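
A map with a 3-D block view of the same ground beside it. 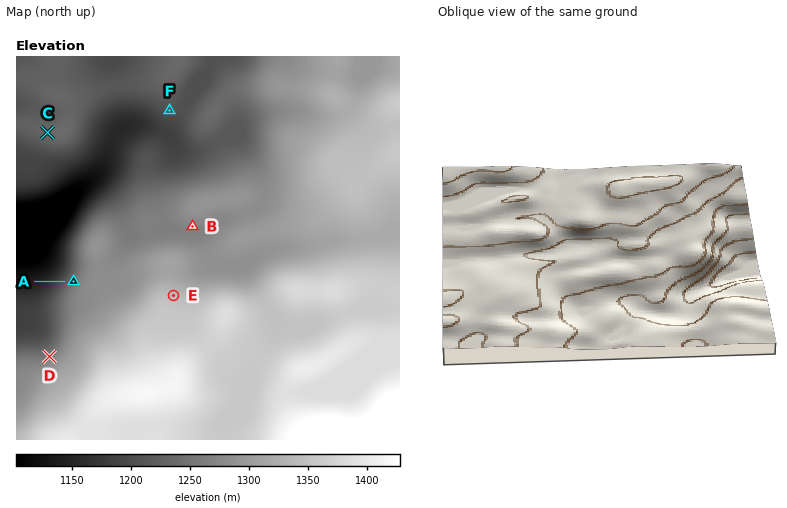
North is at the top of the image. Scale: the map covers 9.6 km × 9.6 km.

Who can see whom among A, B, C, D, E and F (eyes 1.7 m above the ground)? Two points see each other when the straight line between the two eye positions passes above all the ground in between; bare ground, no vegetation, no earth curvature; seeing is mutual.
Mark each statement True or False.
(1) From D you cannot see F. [True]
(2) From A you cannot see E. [True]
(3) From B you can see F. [False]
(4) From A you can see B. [False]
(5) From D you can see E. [False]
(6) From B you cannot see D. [True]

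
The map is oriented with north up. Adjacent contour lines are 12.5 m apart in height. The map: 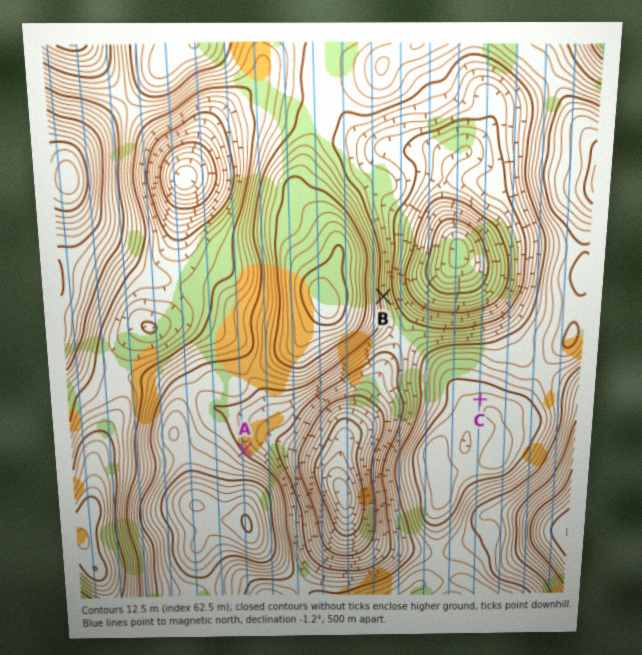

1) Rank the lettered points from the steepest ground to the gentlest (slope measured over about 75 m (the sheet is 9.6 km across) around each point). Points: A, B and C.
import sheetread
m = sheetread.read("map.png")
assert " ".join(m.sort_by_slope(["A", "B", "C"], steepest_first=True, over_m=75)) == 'B A C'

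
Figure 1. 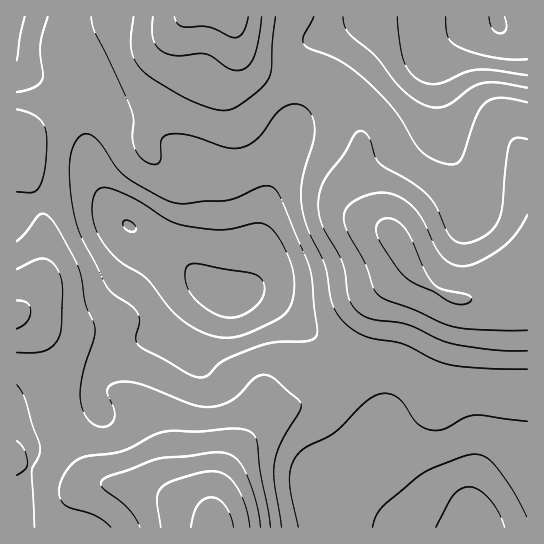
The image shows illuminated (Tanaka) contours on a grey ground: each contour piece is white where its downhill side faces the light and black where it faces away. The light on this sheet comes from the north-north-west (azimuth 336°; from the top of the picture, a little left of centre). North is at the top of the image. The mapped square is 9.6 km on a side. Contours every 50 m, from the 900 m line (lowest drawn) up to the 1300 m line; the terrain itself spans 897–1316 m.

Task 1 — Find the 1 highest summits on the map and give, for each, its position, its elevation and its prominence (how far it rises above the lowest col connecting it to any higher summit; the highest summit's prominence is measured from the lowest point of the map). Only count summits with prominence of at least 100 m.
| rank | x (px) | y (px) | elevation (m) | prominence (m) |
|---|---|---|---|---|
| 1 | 397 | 241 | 1262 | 140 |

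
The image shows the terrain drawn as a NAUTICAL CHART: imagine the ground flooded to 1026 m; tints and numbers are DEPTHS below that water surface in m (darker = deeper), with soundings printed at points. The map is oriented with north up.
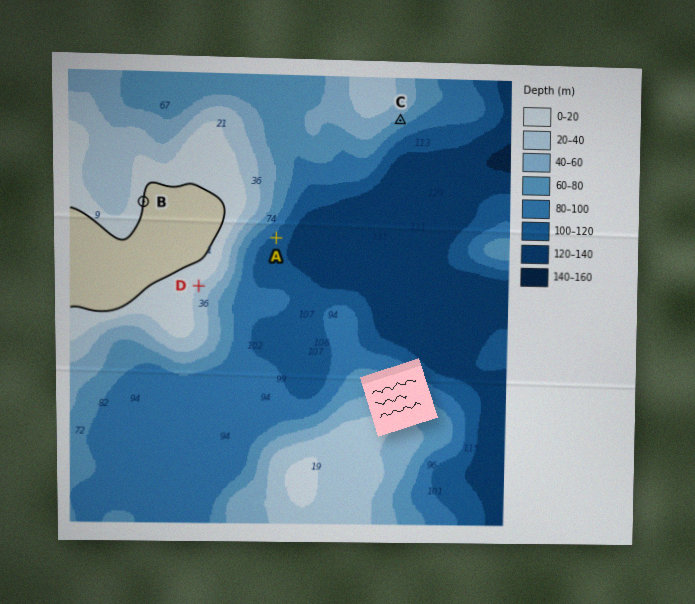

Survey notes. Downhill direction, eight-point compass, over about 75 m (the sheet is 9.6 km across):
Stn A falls SE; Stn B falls W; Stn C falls SE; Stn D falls SE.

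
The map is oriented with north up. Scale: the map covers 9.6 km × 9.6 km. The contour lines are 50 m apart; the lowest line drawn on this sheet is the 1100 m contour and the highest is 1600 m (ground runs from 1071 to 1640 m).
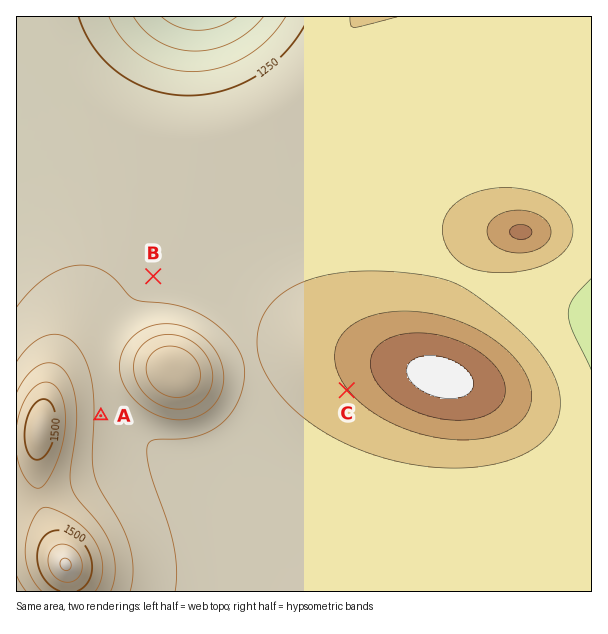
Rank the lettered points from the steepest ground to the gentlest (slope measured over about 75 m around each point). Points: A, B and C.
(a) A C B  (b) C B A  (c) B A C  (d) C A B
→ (d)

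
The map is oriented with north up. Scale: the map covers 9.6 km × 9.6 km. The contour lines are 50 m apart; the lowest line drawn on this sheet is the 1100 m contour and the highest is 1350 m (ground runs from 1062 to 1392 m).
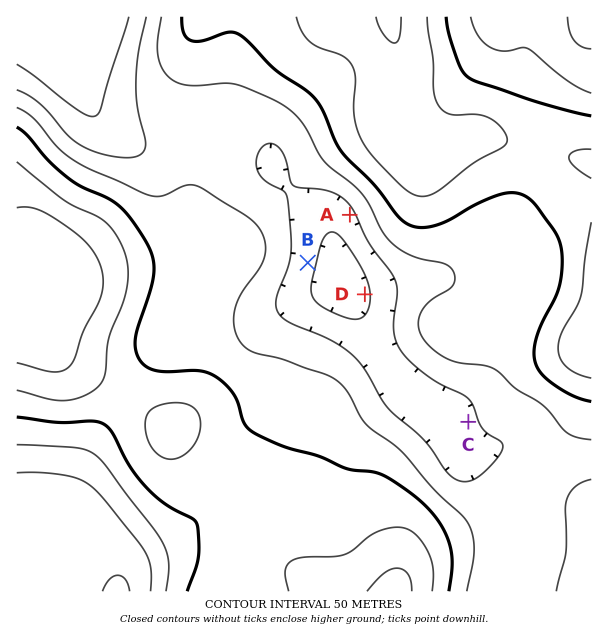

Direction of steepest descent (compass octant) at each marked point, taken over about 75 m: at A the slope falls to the SW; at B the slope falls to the E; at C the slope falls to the W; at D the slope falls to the W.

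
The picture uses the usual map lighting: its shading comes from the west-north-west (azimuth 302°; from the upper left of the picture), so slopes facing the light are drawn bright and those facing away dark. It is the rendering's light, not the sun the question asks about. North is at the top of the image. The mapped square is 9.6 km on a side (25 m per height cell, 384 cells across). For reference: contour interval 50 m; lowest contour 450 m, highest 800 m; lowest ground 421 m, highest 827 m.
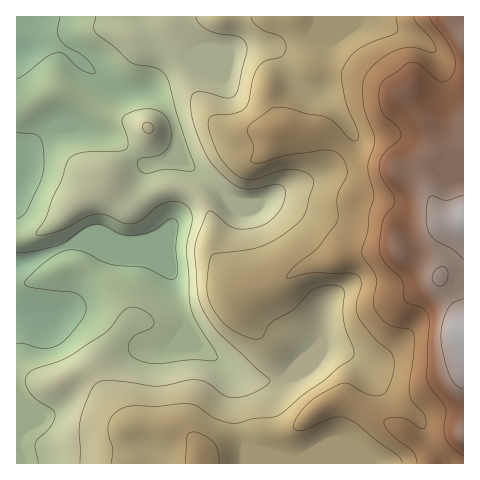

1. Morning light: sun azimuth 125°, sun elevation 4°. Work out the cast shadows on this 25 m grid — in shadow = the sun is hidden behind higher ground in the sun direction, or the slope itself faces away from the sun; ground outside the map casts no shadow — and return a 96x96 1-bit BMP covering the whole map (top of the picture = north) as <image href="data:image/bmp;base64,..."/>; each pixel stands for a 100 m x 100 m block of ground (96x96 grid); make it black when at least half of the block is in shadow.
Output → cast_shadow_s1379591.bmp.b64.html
<image width="96" height="96" href="data:image/bmp;base64,Qk2+BAAAAAAAAD4AAAAoAAAAYAAAAGAAAAABAAEAAAAAAIAEAAATCwAAEwsAAAIAAAAAAAAA////AAAAAAAAAMAAOAAAAAAAfwAAAeAAeAAAAAAAPwAAAcAAeAAAAAAAPAAAAcAAOAAAAAAAAAAAAcAAAAAAAAAAAAAAweAAAAAAAAAAAHgB4OAAAAAAAAAAAPwD8PAAAAAAQAAAAf4H+PgAAAAD8AAAA/4D/fwAAABn+AAAA/4D//4DwAH//AAAB/wB//4H4AH//gAAD/gAf/4P4AP//4AAj8AAP/gP4AD//8AB/gAAH8AP8AH///AB8AAADwAP+AP///gD/AAAAAAP+Af///wH/gAYAAAP/Af///wH/wA/AAAf/A////4P/8B/wAAf/A////4f/+D/8AAf/B////4f/+D//AAf+D////8//+D//gAHwD+B//9///D//wAAADwAf/////D//4AAAAAAD/////D//4AAAAAAAf////D//8AAAAAAAD////D//8AAAAAAAB4///D//+AAAAAAAB8D//B///AAAOAAAD8A//g///AAAeAAAD+Af/gD//AAA+AAAD+AH/gAf/AAB+AAAD/gH/gAD+AAD+AAAH/wD/AAAAAAH+AAAH/8B8AAAAAAP+AAAH/+AAAAAAAAf+AAAH//AAAAAAAA/+AAAD//AAAAAAAB/+AAAB//AAAAAAAD/+AAAA/+AADwAAAH/8AAAAf8AAD8AAEP/8AAAAH4AAD/AAff/8AAAAAAAAD/wAA//4AAAAAAAAAf8AB//4AOAOAcAAAB+AD//4AfgfA+AAAAAAD//4A/4fj/AAAAAAH//4B/8/n/AAAAAAH//4D///P/AADgAAD//8H///f/AAD4AAA//8P/////AAD+AAAf/8P/////AAD/AAAP/4f/////AAD/gAAH/4f/////BgD/gAAD/wf/////hgD/wAAB/gf/////gAD/wAAAOAP/////gAD/4AAAAAD/////AAD/4AAAAAAH///+AAD/8AAAAAAB///+AAD/8AAGAAAA///+AAD/8AAGAAAAf//+AAD/8AAAAAAAP//+AAD/+AAAAAAAB///AAD//AAAAEAAAD//AAD//8AAAfAAAA//gAA///gAA/AAAA//gAAf//wAB/AAAA//wAAP//4AD+AAAA//iAAH//8AH+AAAB//AAAD/w+AP8AAAB/+AAAAAAPAP8AAAB/8AAAAAAPgf8P8AB/4AAAAAAfw/8/+AD/4AAAAAAf4/9//AH/4AAAAAA/5///8AP/8AAAAAB/////4Af/8AAAAAB/////4A//8AAAAAD/////4A//+AAAAAH/////4Af/+AAAAAHx////4AH//AAA8AAA/5//4AH//gAA8AAA/7//8AP//wAB+AAAfD//8AP//4A7+AAAAB//8AP//8B7+AAAAAf/8AP//+D7+AAAAAf/8AP//+H7+AAAAAf/8Af//+H4wAAAAAP/4A////PwAAAAAAP/wA////fwAAAAAAH/AB/////wAAAAAAAAAB/////AAAAAAAAAAB///78AAAAAAAAAAA///gAAAAAAAAAAAAf//AAAAAAAAAAAAAH/8/8A="/>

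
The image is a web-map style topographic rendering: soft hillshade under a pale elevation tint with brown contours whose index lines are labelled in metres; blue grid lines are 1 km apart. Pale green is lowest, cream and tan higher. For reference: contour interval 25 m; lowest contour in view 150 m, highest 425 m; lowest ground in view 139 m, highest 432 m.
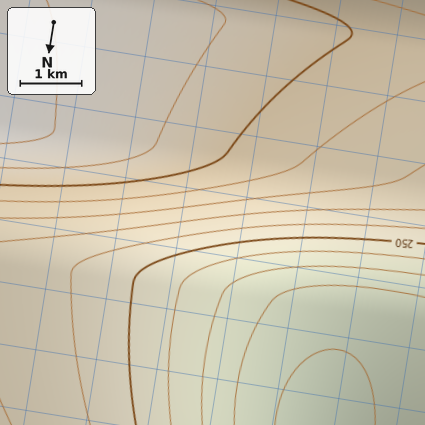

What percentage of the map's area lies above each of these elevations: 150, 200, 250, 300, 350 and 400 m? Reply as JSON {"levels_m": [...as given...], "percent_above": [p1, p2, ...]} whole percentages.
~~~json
{"levels_m": [150, 200, 250, 300, 350, 400], "percent_above": [97, 81, 69, 50, 37, 13]}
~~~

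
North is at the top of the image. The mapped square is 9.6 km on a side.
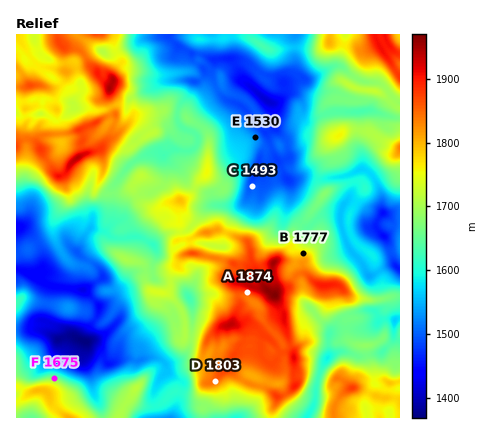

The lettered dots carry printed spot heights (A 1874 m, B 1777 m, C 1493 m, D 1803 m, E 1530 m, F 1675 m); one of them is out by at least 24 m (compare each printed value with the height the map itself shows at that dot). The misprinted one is D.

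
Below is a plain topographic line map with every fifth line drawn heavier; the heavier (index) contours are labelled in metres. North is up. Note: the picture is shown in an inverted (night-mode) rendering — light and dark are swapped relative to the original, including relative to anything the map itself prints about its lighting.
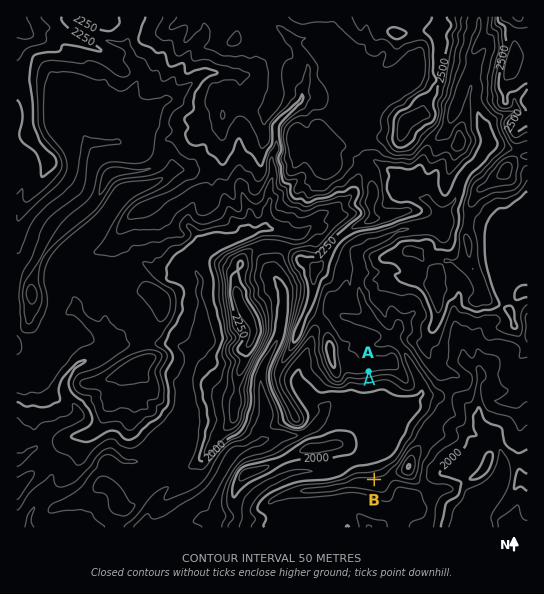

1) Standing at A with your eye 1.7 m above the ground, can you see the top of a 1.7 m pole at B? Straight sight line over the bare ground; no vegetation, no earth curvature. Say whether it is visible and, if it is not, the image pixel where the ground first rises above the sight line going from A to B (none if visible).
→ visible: true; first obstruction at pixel None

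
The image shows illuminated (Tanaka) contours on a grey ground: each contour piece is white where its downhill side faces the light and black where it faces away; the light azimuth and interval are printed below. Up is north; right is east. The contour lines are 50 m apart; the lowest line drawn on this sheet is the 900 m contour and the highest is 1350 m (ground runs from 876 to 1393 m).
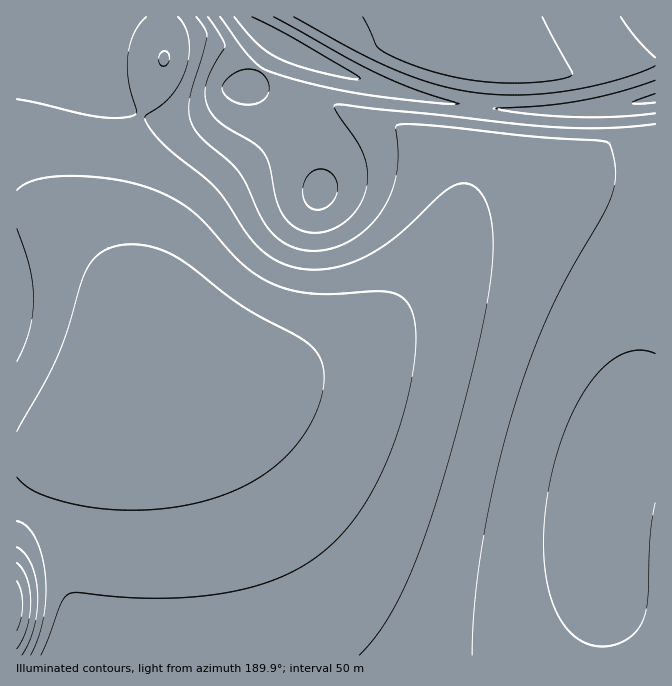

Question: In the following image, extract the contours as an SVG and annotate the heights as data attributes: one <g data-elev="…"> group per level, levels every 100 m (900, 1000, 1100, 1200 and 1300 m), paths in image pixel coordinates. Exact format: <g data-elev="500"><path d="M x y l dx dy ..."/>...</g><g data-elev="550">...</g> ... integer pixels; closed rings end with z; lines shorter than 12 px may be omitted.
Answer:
<g data-elev="900"><path d="M17 581l4 11 2 12-2 13-4 13"/></g><g data-elev="1000"><path d="M17 547l8 7 6 10 4 13 3 17-1 16-3 17-5 15-7 13"/></g><g data-elev="1100"><path d="M17 361l8-16 4-15 3-15 2-17-4-31-13-38"/><path d="M17 190l8-6 12-4 31-4 46 3 36 9 24 11 18 12 13 12 35 39 12 10 13 8 20 8 23 5 24 1 46-3 17 2 9 5 6 9 4 11 2 14-1 26-6 32-9 35-12 32-13 29-14 24-16 20-18 19-22 16-23 12-27 9-30 7-31 4-35 1-39-1-42-4-8 0-5 4-5 8-19 50"/><path d="M162 66l-3-4 0-5 3-5 3-1 4 3 0 6-2 5z"/></g><g data-elev="1200"><path d="M196 17l9 11 2 7-17 63-1 14 3 11 10 15 27 23 10 11 8 13 14 32 9 13 12 11 15 8 20 2 21-5 21-11 17-17 12-18 8-22 2-20-2-30 1-3 8-1 22 1 107 12 63 3 10 2 3 3 4 13 2 14-1 11-4 14-10 21-36 62-19 40-22 57-19 61-14 59-10 58-7 53-2 47"/><path d="M542 17l30 55 0 3-8 3-12 3-38 2-30-1-30-5-30-8-27-11-13-6-7-5-14-30"/></g><g data-elev="1300"><path d="M312 208l6 2 7-2 7-5 4-8 2-8-2-7-4-6-5-4-7-1-6 2-6 4-4 7-1 8 1 8 3 7z"/><path d="M239 103l8 2 8-1 7-3 4-4 3-5 0-7-3-7-4-5-8-3-10 0-10 4-9 8-3 6 2 5 6 7z"/><path d="M655 80l-38 13-38 8-37 5-48 2 31 5 50 4 42 0 38-4"/><path d="M220 17l29 39 9 9 10 6 39 12 48 10 70 9 34 1-41-12-38-16-106-58"/></g>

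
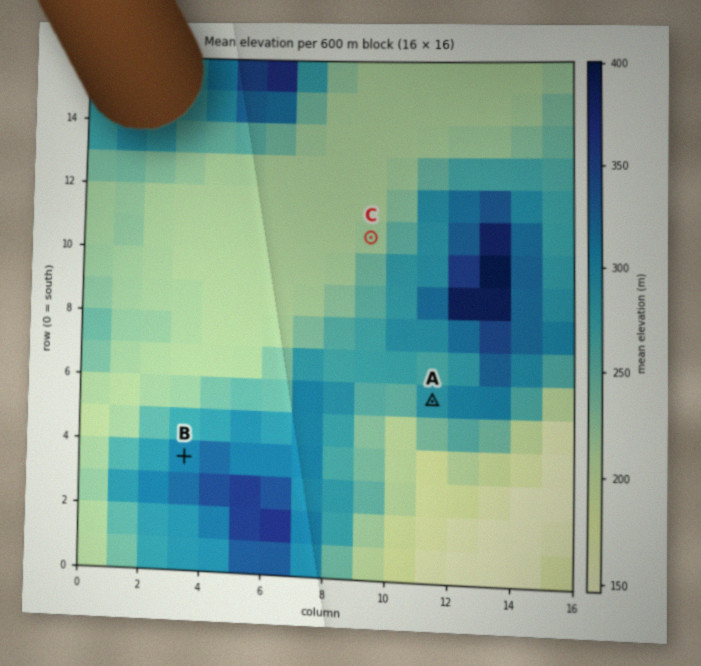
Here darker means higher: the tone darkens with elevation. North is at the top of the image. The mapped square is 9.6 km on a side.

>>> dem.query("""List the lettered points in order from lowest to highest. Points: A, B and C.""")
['C', 'A', 'B']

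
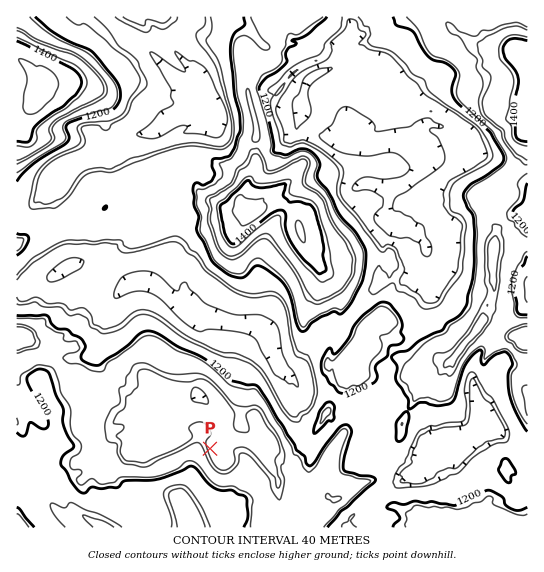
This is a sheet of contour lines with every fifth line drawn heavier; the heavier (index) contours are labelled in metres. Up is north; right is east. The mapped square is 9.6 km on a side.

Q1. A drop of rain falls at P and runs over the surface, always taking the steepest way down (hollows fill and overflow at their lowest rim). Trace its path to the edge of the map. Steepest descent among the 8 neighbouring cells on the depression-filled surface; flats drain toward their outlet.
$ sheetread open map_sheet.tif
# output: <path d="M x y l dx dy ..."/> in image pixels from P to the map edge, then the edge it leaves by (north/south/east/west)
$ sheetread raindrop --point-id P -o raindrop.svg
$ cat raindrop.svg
<path d="M210 449l-4 4-5 0-8 8 0 13-8 8 0 3-2 1 0 7-1 1 0 23 4 8 3 2"/>
exit: south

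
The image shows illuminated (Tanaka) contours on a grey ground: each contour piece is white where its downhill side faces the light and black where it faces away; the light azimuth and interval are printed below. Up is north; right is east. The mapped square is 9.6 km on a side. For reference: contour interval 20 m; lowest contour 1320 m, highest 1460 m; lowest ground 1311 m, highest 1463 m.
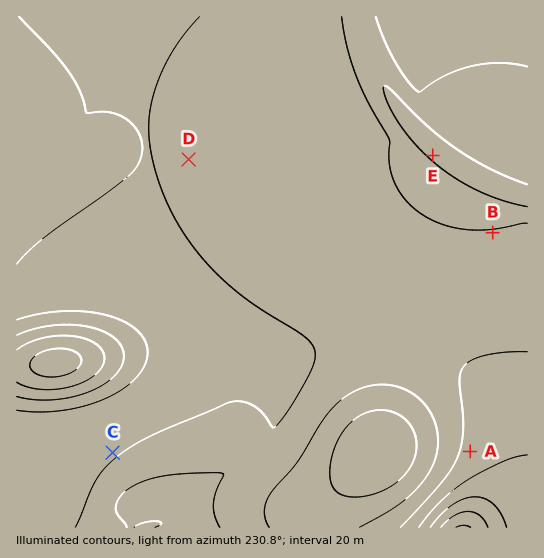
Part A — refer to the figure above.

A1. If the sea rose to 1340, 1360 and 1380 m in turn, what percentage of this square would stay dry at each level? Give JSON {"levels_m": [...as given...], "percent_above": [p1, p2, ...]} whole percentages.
{"levels_m": [1340, 1360, 1380], "percent_above": [95, 82, 30]}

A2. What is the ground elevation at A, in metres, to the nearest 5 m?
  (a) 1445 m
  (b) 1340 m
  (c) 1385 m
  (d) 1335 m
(c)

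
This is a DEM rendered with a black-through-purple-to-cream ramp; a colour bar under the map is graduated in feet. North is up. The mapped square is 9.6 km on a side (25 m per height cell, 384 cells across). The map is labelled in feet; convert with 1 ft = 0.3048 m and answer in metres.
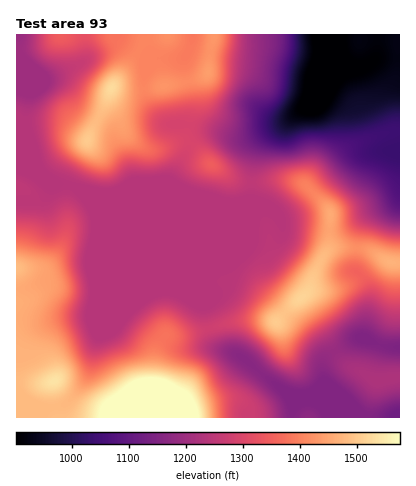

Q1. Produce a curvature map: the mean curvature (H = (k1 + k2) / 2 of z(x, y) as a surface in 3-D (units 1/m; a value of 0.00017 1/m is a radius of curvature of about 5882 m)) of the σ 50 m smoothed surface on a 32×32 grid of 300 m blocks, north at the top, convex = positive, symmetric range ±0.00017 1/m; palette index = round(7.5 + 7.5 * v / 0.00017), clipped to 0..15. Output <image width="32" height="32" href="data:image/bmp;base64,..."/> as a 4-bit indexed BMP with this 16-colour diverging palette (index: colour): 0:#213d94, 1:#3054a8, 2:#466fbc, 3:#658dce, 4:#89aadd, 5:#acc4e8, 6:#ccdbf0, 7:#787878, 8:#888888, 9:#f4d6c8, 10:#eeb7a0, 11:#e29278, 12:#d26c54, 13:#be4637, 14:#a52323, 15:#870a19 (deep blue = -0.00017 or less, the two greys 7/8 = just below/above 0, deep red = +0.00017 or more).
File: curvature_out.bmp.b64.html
<image width="32" height="32" href="data:image/bmp;base64,Qk12AgAAAAAAAHYAAAAoAAAAIAAAACAAAAABAAQAAAAAAAACAAATCwAAEwsAABAAAAAAAAAAlD0hAKhUMAC8b0YAzo1lAN2qiQDoxKwA8NvMAHh4eACIiIgAyNb0AKC37gB4kuIAVGzSADdGvgAjI6UAGQqHAHd3Z5uWinndc0e5R6d3ZkN1VVe8l6uJy4aLuEdndlqWasxzaavfydtWqlI1V1WLuni/1Cacu7ntVWQha4RquptmasU3d2ZUeGUzF/tFm6qaeIqjFWRnUzEQECz4E3d2Q4iLpBM2qZuWZDR92DRkNFR3eXNXRZvcmcyZ/+t1UzSaeHhRd3RayFV5mf+ZmYZEiYmZg2d3RXVWVVV5zsu3M4l4nOVHd3Znd3ZWZr3N3ZR5dozDV3h3d3d4Z2R82laFedq9cHd3d3d3d3diOfwwFe66vIF3d3d4iHd2hTO/uH39dknFZ3d3d3h4d3dBbcu/uIhXyFd3eHiHiIeIU3ymWGR3aMhXd4eHh4iHh1NM9hRCRVemd3d3iHd3d3YzX/xnYnh3dnd3d3d2VWZkWd7HeoOXZlMkNWd1VWmomd/5VVd2Z2UkjWE0Npztl5vv+mVnd3dlW/5zrIZ9+2eJd7pURWZ1WN/oit3IaoM1VSWpZ3ZndWq/1I2UZ4hEdlMoqImqmHZqadZ7YkZ3aJdUFFWGaKuHjHTKiWM0WJiFZyEjd1V6Y2uTrqdpl2iVIoyENHqXZnckVL/3W+yr6Ve+pkRpmId3NWRf+EeIjPpom4Q1Z2aJc2dSBZhndlnnR4mWVWd1aVjKhRZ4h3dY2EaKuWVZp2lH3smcd5i6Vv1mishEWah5"/>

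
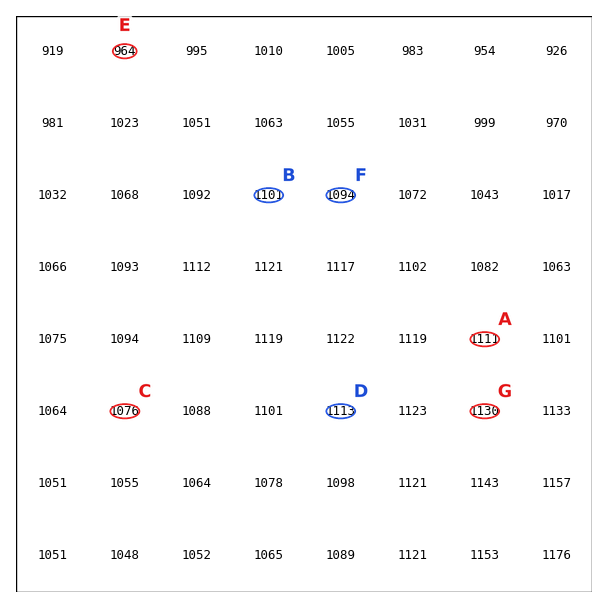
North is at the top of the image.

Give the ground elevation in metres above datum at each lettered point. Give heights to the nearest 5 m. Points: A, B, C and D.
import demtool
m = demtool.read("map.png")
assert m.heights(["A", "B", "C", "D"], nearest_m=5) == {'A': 1110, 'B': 1100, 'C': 1075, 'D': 1115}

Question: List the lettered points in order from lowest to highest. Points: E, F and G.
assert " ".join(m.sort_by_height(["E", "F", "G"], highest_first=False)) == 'E F G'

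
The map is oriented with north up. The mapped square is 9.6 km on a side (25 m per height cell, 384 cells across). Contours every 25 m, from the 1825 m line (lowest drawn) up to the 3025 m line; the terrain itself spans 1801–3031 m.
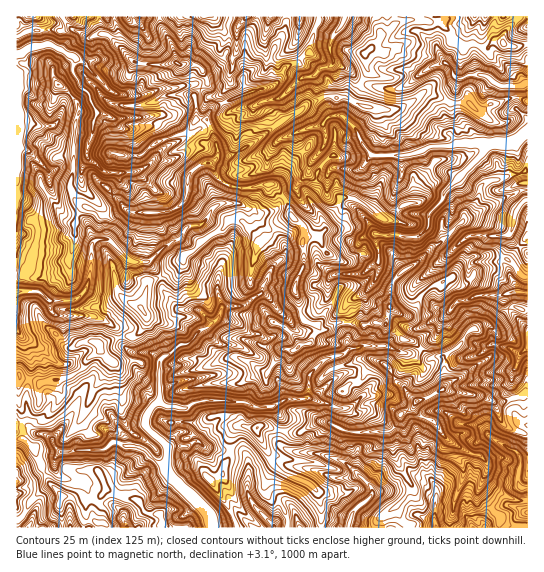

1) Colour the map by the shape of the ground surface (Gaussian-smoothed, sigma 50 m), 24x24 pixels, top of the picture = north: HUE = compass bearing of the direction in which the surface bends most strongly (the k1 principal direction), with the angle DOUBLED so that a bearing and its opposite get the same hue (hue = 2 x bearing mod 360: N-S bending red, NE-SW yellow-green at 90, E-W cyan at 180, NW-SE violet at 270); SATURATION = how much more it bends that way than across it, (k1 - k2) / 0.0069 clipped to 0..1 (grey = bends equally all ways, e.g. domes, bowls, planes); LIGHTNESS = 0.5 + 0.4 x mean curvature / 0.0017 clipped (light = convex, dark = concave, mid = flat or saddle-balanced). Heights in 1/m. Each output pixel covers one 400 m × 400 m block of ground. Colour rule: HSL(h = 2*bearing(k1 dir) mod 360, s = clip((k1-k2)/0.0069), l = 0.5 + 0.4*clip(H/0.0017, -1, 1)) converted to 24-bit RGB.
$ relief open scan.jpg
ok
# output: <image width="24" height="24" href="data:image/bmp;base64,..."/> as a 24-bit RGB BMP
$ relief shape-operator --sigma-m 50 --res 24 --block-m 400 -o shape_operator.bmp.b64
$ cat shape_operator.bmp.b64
<image width="24" height="24" href="data:image/bmp;base64,Qk32BgAAAAAAADYAAAAoAAAAGAAAABgAAAABABgAAAAAAMAGAAATCwAAEwsAAAAAAAAAAAAAqBvTwEqKOeVtpcjb2nC7IySY2PPuVrz/zymnQhpBuu+ggQhNcelMLyBV392aCCUrx67ez6nVi7lZHBFW7+aXVyVnjNOtO7ilzX+mPciylKjbhFZxiFO+vOLYLpRfhjZFJwwZquSoJ1mi0HqjeDxhcJ6Jt83jy7TlBC8qn4Mz28SmGhxW7LeVY0LWQJ5pHW/DbkY9WOWcx3SzmaXHlLXKN8qJqkSQVBtNyOvl1py1QS1uqYVke8bAWspqyyg0m1ETZRs2ZbBplsJPYC9crL9VrCt5ktSPNxKCaMGZGLbRQ1IIO0IJbY8NUhoO2lQKFFx1f9Qerl45fzpvjsKCkkc/pI4jPyIOd14eqWAnerY9ro4okTiKp+u0p/j50UDMXwIz4MxpehM0soPsuufoPRKSiPWycQhffdn7h0PbgLiqgHrN0eLwUU3KzIDbvLLr0t75ubnz8WXsJLI8leKnFPNDVigCVwkoq+ThybJzxZ1/QoeEw6STnyy6rMmFBZ97VkIHGYkHmNUXaF0GMysFUHADa9jAqnAMKyMIjHUugpTh/8jmM7QIeRcRr1VAcvS7i0x8Zs6JyYTHrHdhm2pNl5Nit6FZCBdQ/9yI3WLzm2jipZHd0fHWSxhzAF4gUvHB8tnyF0w5bYEdhu2o5qjx1s/8bvv5ODDculrldbHKpGdNtyVbtE6yw97KtKrpCSBb48/8V7jnsVY2V7W14Iis6TU/F00xA9s0lSfgtW7gwvXdmDiEPZI4jt8x+HPap9okALK1cDNLfTpTt8XklrHbw2DLmEgYYzUiBi8EG5101FGUqTDiFBLF6Y/x9tXzL71UBzsBP1IISzIFW/GUJKKU+cbbJFQA2JcAAGxnoEqaqezIXU4demYyXSMmsF5ZrrjYvr/pBLy4EGIilSpM43RbAML03do4w6XlRC3e1NP45f6UTbEXD5NtLkdv9dbur7TvcB1Hp+e7RwAPHaYAoVXZuZi/pNLQqZlyc0YxnyIYClbAYLIHOv0AYhVInO+W1EGdG1AmHFKA+fbSvTywuidCBC8IOEsHKx0I2ZTs3p4XYWPI7uzdCB4r0uWzPjSvz2TDu3V1c7d2HCFe4a2/CnJ/krHV569uDms1+LAcAD9W8a+oFkwgZ2zk69jzoqHkZ5zBolcRxMCbWVqF49W1DBAt4fbSLBcHEFcO79zpuF1nJDhNWJNr4HxzCCse9tatzy3Z0eXzAGfJIt1/8tP4EbN1b9Mf2mznh13NTcnNsJFfZFJ759ywDjBWNw4Iwqx0jbFHBC8S9tXpwW7QJmto17OzOSR5xt+LjdNxipMsIDIBfJAAIzEC/VBpCr1WMDoGVGET2S9uoZLTelOS1MCKfU/QhTu01tn11NT3yl6+Bi0KulrLhZjScUFItpTSUrTU2bWRzHqklgHG0uT56/9hADg4/4/m3dnyfbK6HJCMcylzQti0ptGVcyRhpPfPlignaDEh7GtyeLTLKBsL3nIaasZ7b+J+aBDgXCOH05fppK/oFzda9tXzFprmHXI90ndgwTIzGk3LQI2opgAV4uiPQ6r/Mw4AM10BeDvCkp7R9F+kcfSiH52bNNfX6KWvElFetM8BT1IKI09y5pDOVZrZz2+FETowRrRu4Zva5Dq5KBKCq47j7ve5CQAz1d723dL5AKV2MZscYsdG98zSmxjVFWU6ush+3zGWTh3/1+b0MgExUUoNGCoJpqwS3V/fLWiKgr9Aqzk3NYKXWGoW9d7IBhwtwcppnjtO2GjUizzfnLxHsuJ2QVuY88fqK2YLM2wLSwD0rRNTlSx4wdWhh5O7R6etfnk5YTctl79LKno+bTOV7ca9QPQwHgRD/70UPbX/b7spJz0hjfB33zGWNFQTG1YU2Kvn8tjzDGoMYw4swuvmrazTt5G6eFuWdGnEp9ffjYzklxqUJjld36uMcvHXfQD/UwIAJDMEzG8XMaci46Q8Fp1s9ZnxwJj0Algjec1nrXnttKnjc1o6YGMwO6yp4b7hJWWV2N2dhUAcEb2PPEOO2vfULQhHegkAqFTM9cT0gJbu29f0xvLxf0WrO8jaLZBB5IW9qI0KAkkfWRwZzs6Gt6RSgZk2RZoYdwkWKyMIt9hoQDmgG1AQOTMFKwgJ2FVZZd+ymdunJg0gduk9yJ5YuEdxWNQhKi1skMQ654qVCAxZydfp0q3DeI+zqJ/AbCWFpdfBeHzL2KDZmqfc0Ljyrlbnndz6qeiWhfOALw85we9UW3MiroU4rztkDaApICWs7NfOIhp84I+GCygluZtbwIqenEO9g4TIhb+GNGp/rcBktXwj"/>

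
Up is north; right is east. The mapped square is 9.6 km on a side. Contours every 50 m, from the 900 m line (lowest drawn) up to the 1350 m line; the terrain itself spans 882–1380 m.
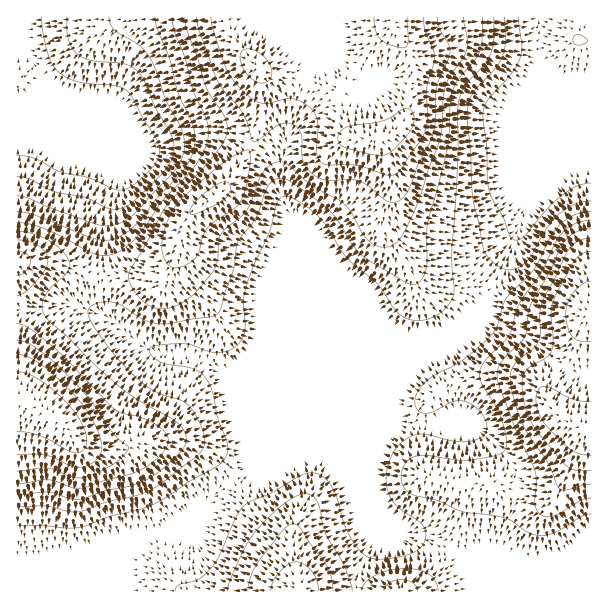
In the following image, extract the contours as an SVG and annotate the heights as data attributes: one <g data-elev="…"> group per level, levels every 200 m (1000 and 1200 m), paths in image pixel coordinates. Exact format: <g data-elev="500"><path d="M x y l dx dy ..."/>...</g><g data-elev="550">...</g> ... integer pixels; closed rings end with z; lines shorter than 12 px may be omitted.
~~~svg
<g data-elev="1000"><path d="M591 201l-16 3-17 11-12 15-16 28-12 10-9 2-8-2-9-7-7-9-12-55-6-86 2-9 4-9 22-24 8-13 2-14 0-25"/><path d="M109 17l1 6 3 6 27 17 7 8 6 9 13 38 17 33 1 15-4 13-8 12-37 39-10 8-12 4-9 1-9-2-42-15-26-11-10-2"/></g><g data-elev="1200"><path d="M319 591l-2-10-5-9-7-7-9-3-8 2-9 9-6 9-2 9"/><path d="M17 484l31-4 26 8 12-1 19-7 26-6 13-6 17-13 6-8 1-6-3-9-11-9-13-6-19-4-8-4-61-63-23-17-13-5"/><path d="M17 296l9-4 10-11 9-12 3-9-3-8-6-6-10-4-12-2"/><path d="M172 267l10 0 12-7 4-7 5-17 4-8 8-7 18-11 7-8 5-10 3-15 2-18-1-9-3 0-7 3-20 13-34 29-11 14-9 18-3 18 3 15 3 5z"/><path d="M591 238l-14 4-10 10-26 53-1 10 0 18-1 8-6 7-18 15-4 8-1 7 3 18 9 26 7 13 19 29 10 23 3 3 5 0 25-6"/><path d="M197 17l2 13 17 48 6 11 21 24 4 10 6 18 5-1 21-15 8-2 6 1 4 3 4 5 2 27 3 8 6 7 14 6 24-1 10 3 9 5 17 13 7 3 8-3 7-9 10-26 12-22 4-12 3-44 11-28 2-8-2-7-9-17-2-10"/></g>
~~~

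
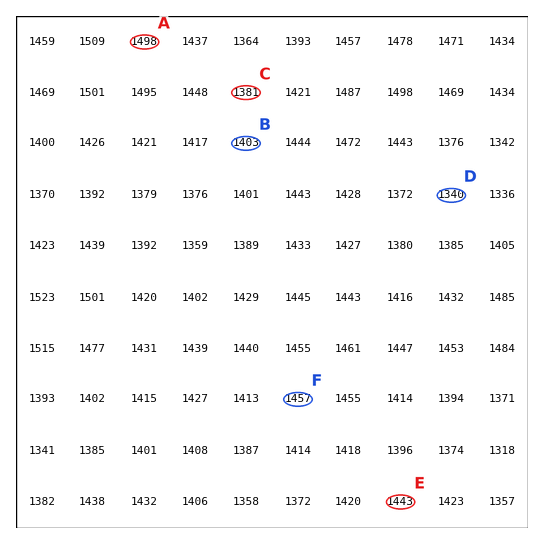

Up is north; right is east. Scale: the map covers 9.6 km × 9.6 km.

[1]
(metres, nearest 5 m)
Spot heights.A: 1500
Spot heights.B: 1405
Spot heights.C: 1380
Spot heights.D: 1340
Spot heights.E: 1445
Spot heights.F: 1455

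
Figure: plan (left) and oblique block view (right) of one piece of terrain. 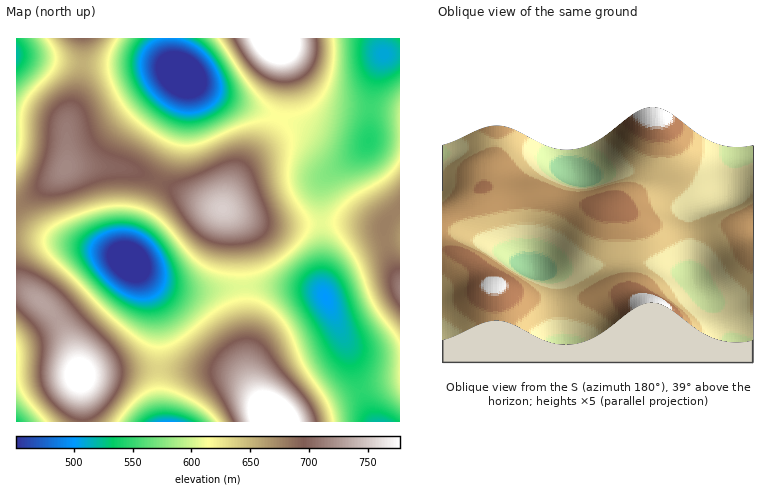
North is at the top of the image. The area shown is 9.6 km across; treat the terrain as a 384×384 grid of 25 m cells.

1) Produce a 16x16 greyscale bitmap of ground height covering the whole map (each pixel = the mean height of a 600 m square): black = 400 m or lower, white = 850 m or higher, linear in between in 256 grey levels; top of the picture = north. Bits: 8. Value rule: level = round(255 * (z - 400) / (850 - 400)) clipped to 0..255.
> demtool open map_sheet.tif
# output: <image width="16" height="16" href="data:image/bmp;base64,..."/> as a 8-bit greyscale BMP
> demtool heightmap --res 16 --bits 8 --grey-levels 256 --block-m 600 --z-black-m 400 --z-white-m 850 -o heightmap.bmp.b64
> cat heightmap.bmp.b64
<image width="16" height="16" href="data:image/bmp;base64,Qk02BQAAAAAAADYEAAAoAAAAEAAAABAAAAABAAgAAAAAAAABAAATCwAAEwsAAAABAAAAAAAAAAAAAAEBAQACAgIAAwMDAAQEBAAFBQUABgYGAAcHBwAICAgACQkJAAoKCgALCwsADAwMAA0NDQAODg4ADw8PABAQEAAREREAEhISABMTEwAUFBQAFRUVABYWFgAXFxcAGBgYABkZGQAaGhoAGxsbABwcHAAdHR0AHh4eAB8fHwAgICAAISEhACIiIgAjIyMAJCQkACUlJQAmJiYAJycnACgoKAApKSkAKioqACsrKwAsLCwALS0tAC4uLgAvLy8AMDAwADExMQAyMjIAMzMzADQ0NAA1NTUANjY2ADc3NwA4ODgAOTk5ADo6OgA7OzsAPDw8AD09PQA+Pj4APz8/AEBAQABBQUEAQkJCAENDQwBEREQARUVFAEZGRgBHR0cASEhIAElJSQBKSkoAS0tLAExMTABNTU0ATk5OAE9PTwBQUFAAUVFRAFJSUgBTU1MAVFRUAFVVVQBWVlYAV1dXAFhYWABZWVkAWlpaAFtbWwBcXFwAXV1dAF5eXgBfX18AYGBgAGFhYQBiYmIAY2NjAGRkZABlZWUAZmZmAGdnZwBoaGgAaWlpAGpqagBra2sAbGxsAG1tbQBubm4Ab29vAHBwcABxcXEAcnJyAHNzcwB0dHQAdXV1AHZ2dgB3d3cAeHh4AHl5eQB6enoAe3t7AHx8fAB9fX0Afn5+AH9/fwCAgIAAgYGBAIKCggCDg4MAhISEAIWFhQCGhoYAh4eHAIiIiACJiYkAioqKAIuLiwCMjIwAjY2NAI6OjgCPj48AkJCQAJGRkQCSkpIAk5OTAJSUlACVlZUAlpaWAJeXlwCYmJgAmZmZAJqamgCbm5sAnJycAJ2dnQCenp4An5+fAKCgoAChoaEAoqKiAKOjowCkpKQApaWlAKampgCnp6cAqKioAKmpqQCqqqoAq6urAKysrACtra0Arq6uAK+vrwCwsLAAsbGxALKysgCzs7MAtLS0ALW1tQC2trYAt7e3ALi4uAC5ubkAurq6ALu7uwC8vLwAvb29AL6+vgC/v78AwMDAAMHBwQDCwsIAw8PDAMTExADFxcUAxsbGAMfHxwDIyMgAycnJAMrKygDLy8sAzMzMAM3NzQDOzs4Az8/PANDQ0ADR0dEA0tLSANPT0wDU1NQA1dXVANbW1gDX19cA2NjYANnZ2QDa2toA29vbANzc3ADd3d0A3t7eAN/f3wDg4OAA4eHhAOLi4gDj4+MA5OTkAOXl5QDm5uYA5+fnAOjo6ADp6ekA6urqAOvr6wDs7OwA7e3tAO7u7gDv7+8A8PDwAPHx8QDy8vIA8/PzAPT09AD19fUA9vb2APf39wD4+PgA+fn5APr6+gD7+/sA/Pz8AP39/QD+/v4A////AG2Ytqp/W1VplMvr151nT1KIudfInX9/kqzGzK19W1RjjbzWx6GHh5isuK+MY01PZZO2wayJcnSGmqWbelRDTmyruauHYlFaboCKgmVFQF2JtayKWjMuR2Nxdm9WP0ZyoKCHYDITHklygoR8ZVFbgqGNclMyIDVolqmom4FtdY+blYd0YVlrkrTDvaaIdn2RnKCnoJaSmae3wbmce2tvfpCWr7KrqKSeoa2rk3dnYWJ0iauwp56QfnyMlYp5bmBTYYaorZ6JblNOYHV7eXNlVmB6mqOTcUgnIj1lgoh9aFdcXX6Shl4vEBVAgLG2lmtOSVN4k4phNiMzaLHk36htSEE="/>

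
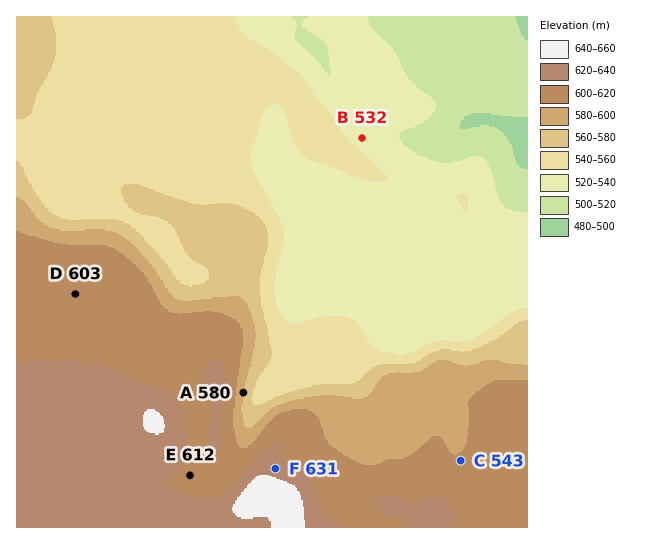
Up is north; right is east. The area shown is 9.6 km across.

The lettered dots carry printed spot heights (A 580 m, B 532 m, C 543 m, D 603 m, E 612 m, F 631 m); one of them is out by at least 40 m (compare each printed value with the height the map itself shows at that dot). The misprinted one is C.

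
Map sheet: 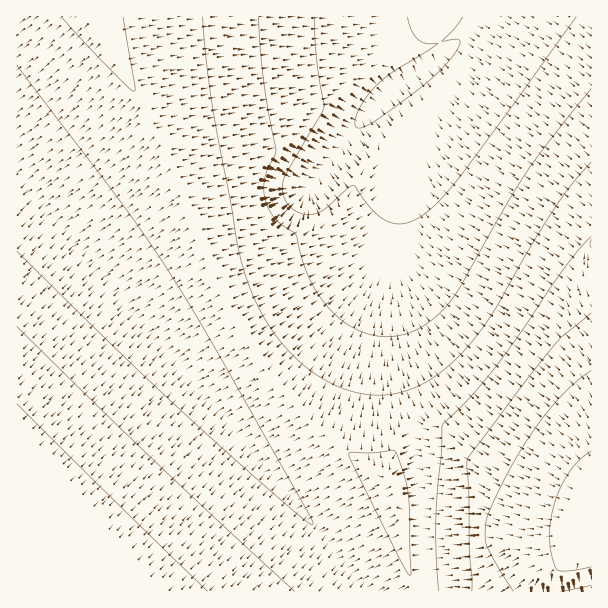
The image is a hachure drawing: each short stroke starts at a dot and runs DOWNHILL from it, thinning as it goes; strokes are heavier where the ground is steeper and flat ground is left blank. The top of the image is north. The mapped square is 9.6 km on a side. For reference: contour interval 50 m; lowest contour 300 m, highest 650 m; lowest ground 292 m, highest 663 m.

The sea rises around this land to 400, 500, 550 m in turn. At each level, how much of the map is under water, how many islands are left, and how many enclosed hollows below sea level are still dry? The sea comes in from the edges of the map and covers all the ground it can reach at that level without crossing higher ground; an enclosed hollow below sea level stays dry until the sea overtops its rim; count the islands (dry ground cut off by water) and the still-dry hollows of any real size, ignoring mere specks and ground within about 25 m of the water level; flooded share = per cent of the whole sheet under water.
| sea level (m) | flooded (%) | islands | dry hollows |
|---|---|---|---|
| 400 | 23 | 0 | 0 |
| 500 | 75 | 0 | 0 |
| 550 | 87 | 0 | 0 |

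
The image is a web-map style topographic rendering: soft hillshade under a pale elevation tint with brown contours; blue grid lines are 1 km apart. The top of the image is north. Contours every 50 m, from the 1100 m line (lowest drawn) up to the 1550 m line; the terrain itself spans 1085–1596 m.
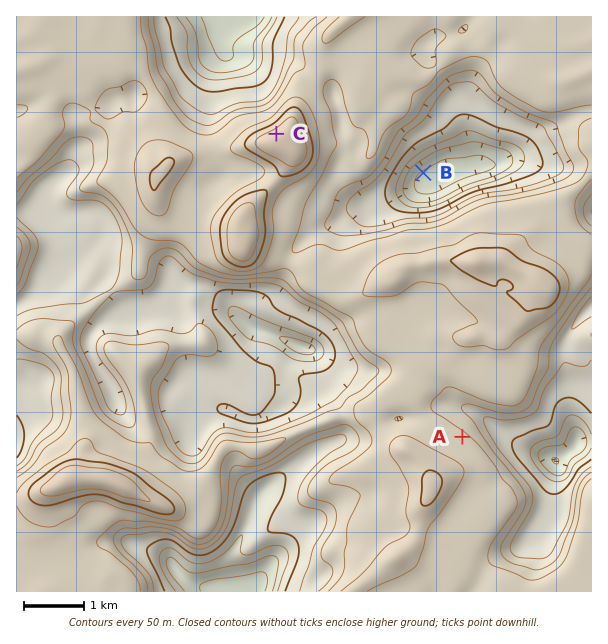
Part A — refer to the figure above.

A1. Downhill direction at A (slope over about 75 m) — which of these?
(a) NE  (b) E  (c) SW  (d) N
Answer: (a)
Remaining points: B SE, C NW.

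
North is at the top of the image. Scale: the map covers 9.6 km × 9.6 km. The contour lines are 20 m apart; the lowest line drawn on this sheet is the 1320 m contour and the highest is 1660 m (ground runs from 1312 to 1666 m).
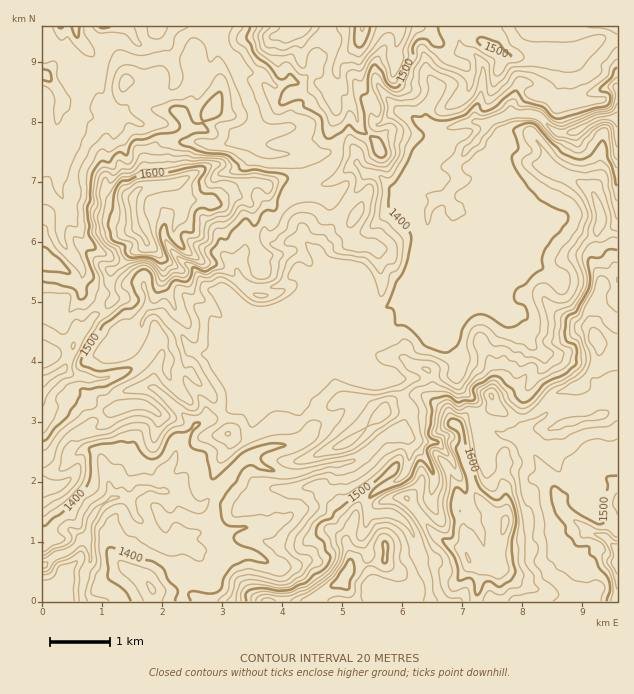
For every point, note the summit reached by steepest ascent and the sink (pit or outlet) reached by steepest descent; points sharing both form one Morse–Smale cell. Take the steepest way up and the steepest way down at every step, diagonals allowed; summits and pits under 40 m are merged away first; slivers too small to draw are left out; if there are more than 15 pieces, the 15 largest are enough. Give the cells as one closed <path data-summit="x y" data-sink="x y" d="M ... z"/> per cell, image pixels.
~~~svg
<path data-summit="133 199" data-sink="617 118" d="M350 149l-10 1-4 10-10 10-9 4-30 4-18 7-10-3-14 2-28 18-30-2-12-16-30 2-6 4-7 9 3 27 12 17-5 5-11 4-13 16-7 3-1 12 4 12-2 6-22 20-17 23-12-3-12-7-7-1 0 46 2 1 18-10 12 6 14 2 18 0 18-6 13-7 9-8 8-19 6 3 6 8 4 9-4 11 24 3 23 25 11 20 6 19 20 1 24-12 19 0 8-3 3-4-1-3-15-24-10-10 14-42 6 2 19-19 14-4 18 4 22-11-2 8 16 13 4 0 23-25 16-27 24-21 1-22-5-12 5-8 1-9-6-9-2-2-12 1-6-2-18 0-16-6-15-14-14-3-8-10 0-9z"/><path data-summit="133 199" data-sink="43 75" d="M214 26l-172 1 1 305 18 9 12 3 17-23 22-20 2-6-4-12 1-12 7-3 13-16 11-4 5-5-12-17-3-27 7-9 6-4 30-2 12 16 30 2 28-18 14-2 10 3 18-7 30-4 9-4 10-10 2-10-19 5-51-1-6-4-12-11 4-12 0-15-16-33-1-10z"/><path data-summit="505 523" data-sink="617 118" d="M451 260l-23 20-16 27-23 25-4 0-12-9-4-4 1-7-21 10-18-4-17 5-16 18-6-2-14 42 10 10 17 28 5-5 18-6 18-10 15 3 20 14-7 6 0 6 12 15 10 24-5 7-16 11 3 6-9 8-1 13 2 3 22 0 16 11 6 10 6 26 9 22 2 19 44 0 7-34 15 1 3-4 1-28 5-17-19-12-11-13-6-23-6-12-2-25-4-11 9-10 21-4 6-6 9 9 9 5 14 0-2-19 8-20 11-12 1-7-2-6-11-9-6-12 0-12-5-5-9 2-8-1-9-13-34-18-6-6z"/><path data-summit="133 199" data-sink="43 565" d="M154 338l-8 19-9 8-13 7-18 6-18 0-14-2-12-6-20 11 1 221 39-1 2-28 6-11 0-10-4-11 2-16 10-17 12-10 17 0 5 7 3 11 9 9 2 4 12 13 9 3 10-7 0-9-6-16-4-22 14 1 13 14 5 2 15-15 30-33 22-12 35-6 7-6 2-6 0-4-6-7-11 6-19 0-24 12-20-1-6-19-11-20-23-25-23-2 3-12-4-9-6-8z"/><path data-summit="362 27" data-sink="617 118" d="M547 26l-218 0-2 11-11 18-1 11-5 7 9 10 11 5 2 9 4 8-4 28 6 11 0 4 2 2 13 0 4 4 1 12 7 7 14 3 10 10 14 8 25 2 6 2 12-1 13-16-6-16 24-24 13-19 22-10 0-7 8-21 16 0 6-5 4-13z"/><path data-summit="595 337" data-sink="617 118" d="M457 209l-3 1-6 15 5 12-1 30 2 13 10 8 30 16 9 13 8 1 9-2 5 5 0 12 6 12 11 9 2 6-1 7-17 23-2 9 1 16 4 1 6-3 18-18 25-9 3 0 5 5 10 20 3 3 5 0 14-20 0-169-19 14-19-6-18-13-9 0-12 4-14 2-16 7-6 0-17-18-7-3-15 2z"/><path data-summit="505 523" data-sink="617 562" d="M494 404l-6 6-21 4-9 10 4 11 0 19 9 23 3 15 13 16 19 12-5 17-1 28-3 4-15-1-6 33 141 1 1-116-16-12-15 2-4 2-7 9-16 13-16-29-20-32 0-7 4-8-2-6-14 0-9-5z"/><path data-summit="505 523" data-sink="617 118" d="M517 113l-6 0-21 9-13 19-24 24 6 16-12 15 5 9 14 9 15-2 7 3 17 18 6 0 16-7 14-2 12-4 9 0 24 16 9 3 7-1 16-15 0-103-4-2-10 0-30 14-17 0-18-16z"/><path data-summit="344 577" data-sink="43 565" d="M356 461l-19 3-1 10-7 10-21 13-21 21-18 9-24 0-28 9-12 0-9-3-15 5-1 2 16 15-1 7-11 20-2 19 129 1 8-8 21-12 8-11 3-9-5-24 5-7 6-24 5-9 12-12 0-3z"/><path data-summit="505 523" data-sink="43 565" d="M350 398l-9 2-13 8-18 6-4 6 4 6 0 4-2 6-7 6-35 6-22 12-42 46-8 0-16-15-9 1 1 15 7 22 0 9 8 0 11-5 9 3 12 0 28-9 24 0 18-9 21-21 21-13 7-10 1-10 19-3 18 24 17-12 3-4 2-6-10-21-12-15 0-6 7-6-17-13z"/><path data-summit="152 589" data-sink="43 565" d="M124 497l-14 1-12 10-8 12-2 12-2 5 4 15 0 10-6 11-2 28 99 1 3-20 11-20 1-7-17-16-4 0-8 6-9-3-23-26-5-14z"/><path data-summit="133 199" data-sink="617 118" d="M617 26l-69 0-2 40-3 10-7 8-13-1-4 2-7 20 0 7 27 4 18 16 17 0 30-14 13 1z"/><path data-summit="595 337" data-sink="617 562" d="M581 386l-28 9-18 18-9 4 2 7-4 8 0 7 20 32 16 29 9-6 14-16 4-2 15-2 16 10 0-88-3 1-6 12-5 5-5 0-13-23z"/><path data-summit="344 577" data-sink="617 118" d="M374 485l-12 13-5 9-6 24-5 7 5 18-3 15-8 11-21 12-6 8 117-1-1-18-9-22-6-26-6-10-16-11-22 0-2-3 0-10 10-11z"/><path data-summit="362 27" data-sink="43 75" d="M238 68l0 11 16 33 0 15-4 12 12 11 6 4 51 1 20-5-7-17 4-28-8-19-9-3-8-9-13 9-11-1-12 4-13-12-8 0z"/>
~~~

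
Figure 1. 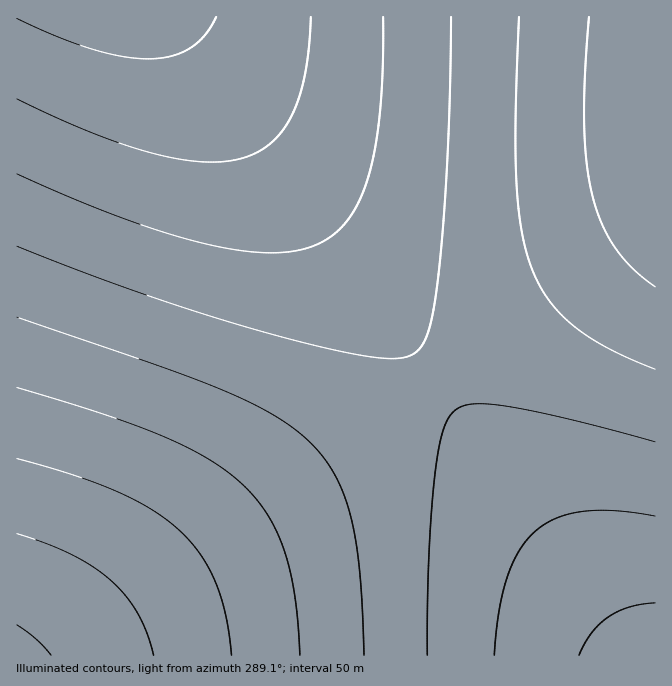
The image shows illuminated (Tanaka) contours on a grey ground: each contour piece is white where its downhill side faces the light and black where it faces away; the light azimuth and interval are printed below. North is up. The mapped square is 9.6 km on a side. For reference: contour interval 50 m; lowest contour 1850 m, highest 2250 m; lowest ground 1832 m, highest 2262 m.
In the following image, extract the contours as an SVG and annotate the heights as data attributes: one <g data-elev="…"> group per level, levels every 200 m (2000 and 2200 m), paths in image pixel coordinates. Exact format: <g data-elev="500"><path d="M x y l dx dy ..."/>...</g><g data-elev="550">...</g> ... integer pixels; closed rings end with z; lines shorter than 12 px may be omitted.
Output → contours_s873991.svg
<g data-elev="2000"><path d="M427 655l2-93 5-82 8-45 5-14 7-9 8-6 10-2 15 0 18 2 64 13 86 23"/><path d="M451 17l-3 138-10 120-4 35-6 22-7 15-9 8-17 4-25-2-41-8-55-14-62-18-63-21-132-50"/></g><g data-elev="2200"><path d="M154 655l-7-21-9-20-13-19-14-15-18-13-21-12-25-11-30-10"/></g>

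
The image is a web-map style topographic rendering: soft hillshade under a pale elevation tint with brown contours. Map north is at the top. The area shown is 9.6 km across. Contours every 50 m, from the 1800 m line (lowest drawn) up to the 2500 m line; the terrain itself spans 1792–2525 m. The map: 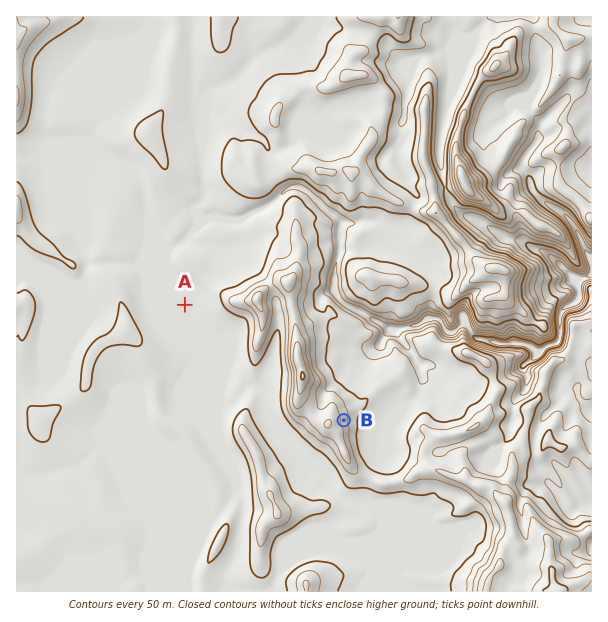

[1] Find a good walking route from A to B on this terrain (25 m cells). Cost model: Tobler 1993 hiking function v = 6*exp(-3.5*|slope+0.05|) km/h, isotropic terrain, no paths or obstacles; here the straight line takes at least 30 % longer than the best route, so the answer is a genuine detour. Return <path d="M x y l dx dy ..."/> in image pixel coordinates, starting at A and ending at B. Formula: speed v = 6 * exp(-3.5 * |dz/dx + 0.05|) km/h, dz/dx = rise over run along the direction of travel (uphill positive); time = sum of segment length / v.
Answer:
<path d="M185 305l55 55 3 6 11 11 15 7 12 12 7 15 6 6 3 2 3 0 3-2 6 0 6-3 3 0 6-3 5-4 3-2 1 0 3 2 8 13"/>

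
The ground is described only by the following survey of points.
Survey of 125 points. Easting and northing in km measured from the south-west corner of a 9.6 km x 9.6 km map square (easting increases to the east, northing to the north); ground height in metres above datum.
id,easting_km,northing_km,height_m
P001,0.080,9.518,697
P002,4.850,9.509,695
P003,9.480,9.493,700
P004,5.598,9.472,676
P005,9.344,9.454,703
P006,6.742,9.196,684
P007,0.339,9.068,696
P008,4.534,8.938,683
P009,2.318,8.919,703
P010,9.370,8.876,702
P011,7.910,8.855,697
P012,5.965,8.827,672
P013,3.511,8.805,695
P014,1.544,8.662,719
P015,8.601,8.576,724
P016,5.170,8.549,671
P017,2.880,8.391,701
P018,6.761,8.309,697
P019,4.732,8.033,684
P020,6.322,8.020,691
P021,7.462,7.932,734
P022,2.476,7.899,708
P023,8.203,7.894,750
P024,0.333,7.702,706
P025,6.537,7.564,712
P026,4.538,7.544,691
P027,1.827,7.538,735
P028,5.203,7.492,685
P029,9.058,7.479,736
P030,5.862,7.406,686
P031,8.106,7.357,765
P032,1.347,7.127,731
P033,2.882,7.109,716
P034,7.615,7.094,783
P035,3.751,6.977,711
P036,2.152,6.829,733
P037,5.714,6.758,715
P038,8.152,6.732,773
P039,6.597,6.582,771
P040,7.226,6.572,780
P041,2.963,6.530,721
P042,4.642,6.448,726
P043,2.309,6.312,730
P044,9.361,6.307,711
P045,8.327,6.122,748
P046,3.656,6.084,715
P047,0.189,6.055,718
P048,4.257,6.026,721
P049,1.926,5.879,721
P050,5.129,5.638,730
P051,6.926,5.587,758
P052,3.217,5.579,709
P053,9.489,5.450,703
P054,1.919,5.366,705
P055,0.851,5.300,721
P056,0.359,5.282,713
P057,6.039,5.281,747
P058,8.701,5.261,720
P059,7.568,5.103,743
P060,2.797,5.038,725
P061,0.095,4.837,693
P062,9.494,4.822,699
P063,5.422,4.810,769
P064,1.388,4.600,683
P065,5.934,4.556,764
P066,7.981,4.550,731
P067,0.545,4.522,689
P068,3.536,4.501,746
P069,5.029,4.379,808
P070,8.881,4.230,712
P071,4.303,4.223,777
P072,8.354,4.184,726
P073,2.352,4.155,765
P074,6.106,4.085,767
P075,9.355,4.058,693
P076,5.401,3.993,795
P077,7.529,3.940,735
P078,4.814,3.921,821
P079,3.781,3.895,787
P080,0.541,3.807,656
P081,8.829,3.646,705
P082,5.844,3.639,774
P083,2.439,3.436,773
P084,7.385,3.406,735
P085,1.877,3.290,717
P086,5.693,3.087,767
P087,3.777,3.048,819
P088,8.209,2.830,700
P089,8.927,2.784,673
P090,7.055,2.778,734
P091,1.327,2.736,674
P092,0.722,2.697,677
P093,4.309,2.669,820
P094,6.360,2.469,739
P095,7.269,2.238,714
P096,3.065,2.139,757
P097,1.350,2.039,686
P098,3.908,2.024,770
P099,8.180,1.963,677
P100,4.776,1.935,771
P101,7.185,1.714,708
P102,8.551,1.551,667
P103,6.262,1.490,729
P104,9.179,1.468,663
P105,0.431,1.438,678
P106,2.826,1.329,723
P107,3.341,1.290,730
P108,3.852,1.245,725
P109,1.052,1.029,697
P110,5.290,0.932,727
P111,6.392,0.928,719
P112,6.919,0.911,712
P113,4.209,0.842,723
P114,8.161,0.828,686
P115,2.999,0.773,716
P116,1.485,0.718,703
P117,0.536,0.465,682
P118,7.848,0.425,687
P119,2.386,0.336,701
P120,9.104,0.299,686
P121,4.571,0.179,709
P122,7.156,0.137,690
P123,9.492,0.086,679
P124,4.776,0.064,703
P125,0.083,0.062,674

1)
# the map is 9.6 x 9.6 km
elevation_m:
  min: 651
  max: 821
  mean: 721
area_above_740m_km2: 23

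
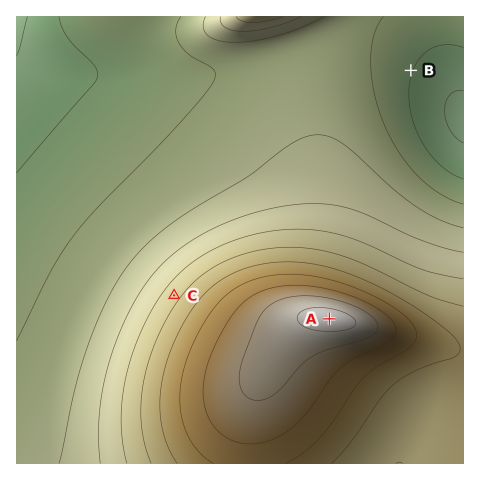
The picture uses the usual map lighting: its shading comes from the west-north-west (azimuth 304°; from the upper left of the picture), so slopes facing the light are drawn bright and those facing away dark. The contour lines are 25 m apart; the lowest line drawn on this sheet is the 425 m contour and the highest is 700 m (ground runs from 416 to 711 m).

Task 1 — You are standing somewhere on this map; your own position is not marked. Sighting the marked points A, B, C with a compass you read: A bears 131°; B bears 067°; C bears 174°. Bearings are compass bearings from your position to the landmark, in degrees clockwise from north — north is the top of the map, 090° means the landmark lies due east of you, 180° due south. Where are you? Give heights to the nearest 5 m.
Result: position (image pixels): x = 162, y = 175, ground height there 480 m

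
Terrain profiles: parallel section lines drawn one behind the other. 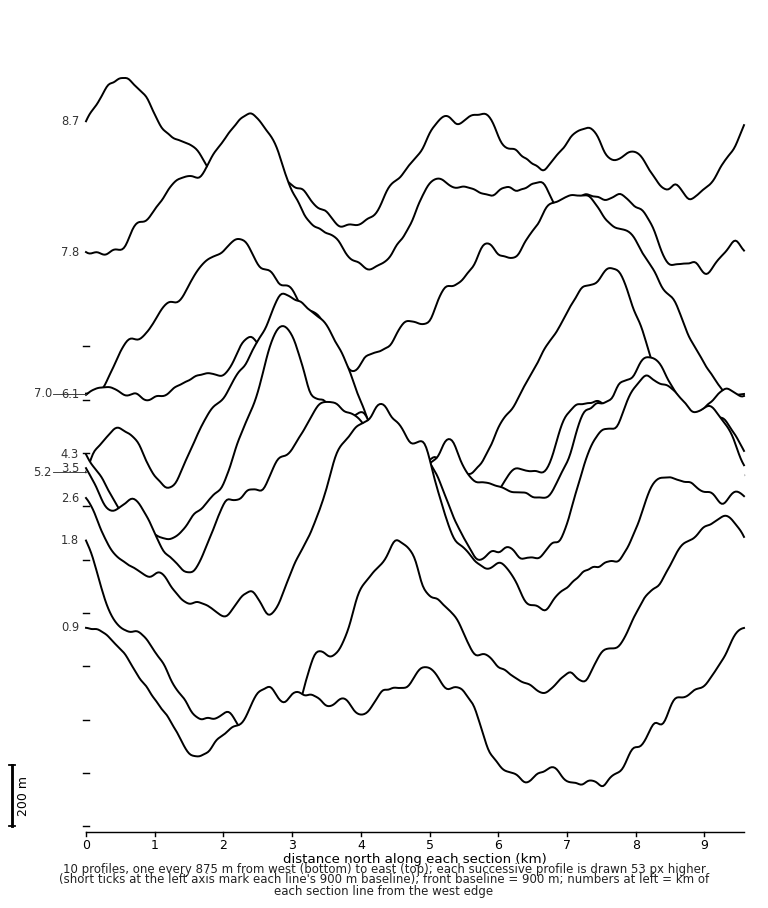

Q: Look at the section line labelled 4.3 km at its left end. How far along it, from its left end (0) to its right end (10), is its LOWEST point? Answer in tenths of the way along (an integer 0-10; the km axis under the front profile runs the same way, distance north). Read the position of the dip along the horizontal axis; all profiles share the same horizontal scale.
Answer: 1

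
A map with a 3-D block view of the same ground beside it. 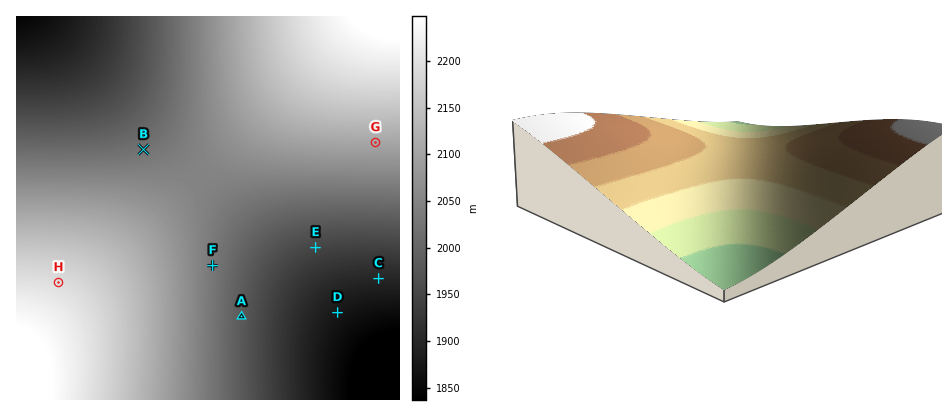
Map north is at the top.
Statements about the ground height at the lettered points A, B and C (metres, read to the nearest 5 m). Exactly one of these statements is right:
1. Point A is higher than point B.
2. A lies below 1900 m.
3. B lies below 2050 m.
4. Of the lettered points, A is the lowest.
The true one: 3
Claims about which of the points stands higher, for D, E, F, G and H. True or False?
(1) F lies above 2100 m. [False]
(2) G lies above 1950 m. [True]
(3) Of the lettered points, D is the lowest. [True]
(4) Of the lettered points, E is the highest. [False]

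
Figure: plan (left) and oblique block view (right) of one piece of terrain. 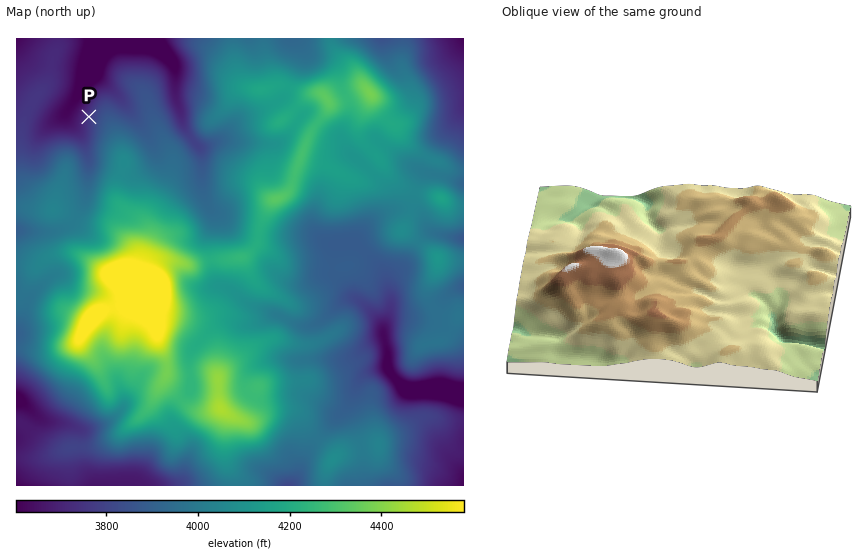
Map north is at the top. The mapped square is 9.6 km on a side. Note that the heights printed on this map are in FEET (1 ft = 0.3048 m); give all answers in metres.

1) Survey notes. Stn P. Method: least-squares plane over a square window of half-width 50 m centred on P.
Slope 7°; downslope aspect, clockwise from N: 285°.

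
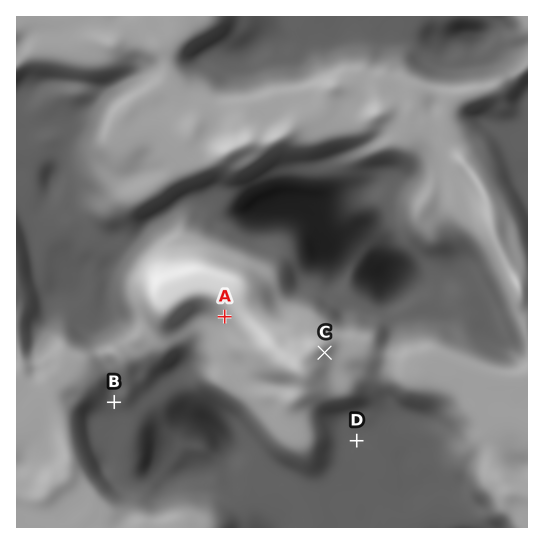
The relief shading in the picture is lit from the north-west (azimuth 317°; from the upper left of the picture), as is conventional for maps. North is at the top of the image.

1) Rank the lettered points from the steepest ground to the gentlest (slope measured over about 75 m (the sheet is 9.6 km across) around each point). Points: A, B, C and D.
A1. A C B D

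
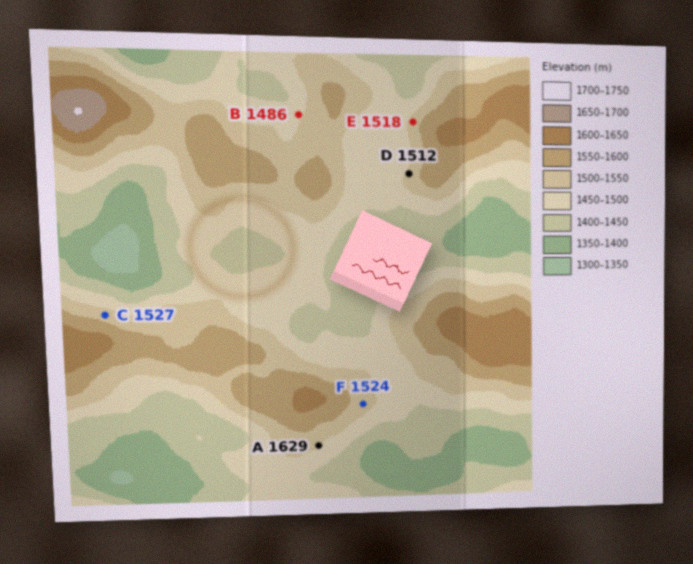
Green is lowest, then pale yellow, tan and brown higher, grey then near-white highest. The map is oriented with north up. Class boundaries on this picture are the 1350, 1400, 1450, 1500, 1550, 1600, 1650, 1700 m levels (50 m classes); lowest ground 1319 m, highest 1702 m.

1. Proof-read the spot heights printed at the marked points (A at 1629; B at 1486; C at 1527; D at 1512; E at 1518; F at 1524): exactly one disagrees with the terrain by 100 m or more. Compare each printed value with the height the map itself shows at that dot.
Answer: A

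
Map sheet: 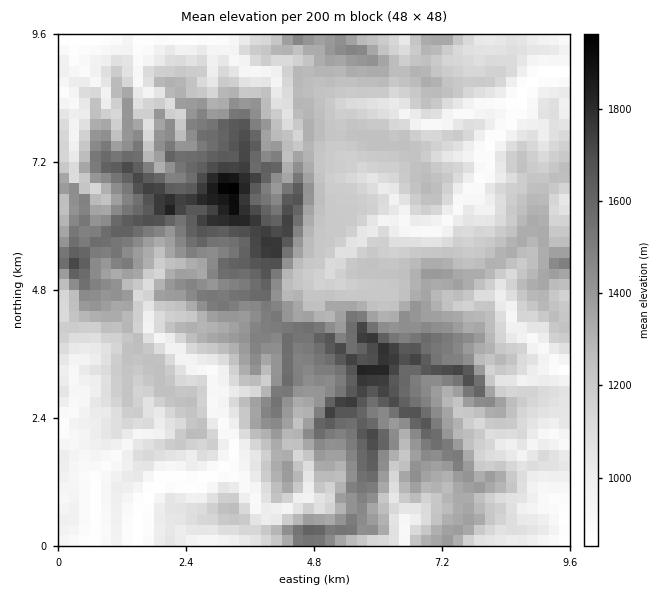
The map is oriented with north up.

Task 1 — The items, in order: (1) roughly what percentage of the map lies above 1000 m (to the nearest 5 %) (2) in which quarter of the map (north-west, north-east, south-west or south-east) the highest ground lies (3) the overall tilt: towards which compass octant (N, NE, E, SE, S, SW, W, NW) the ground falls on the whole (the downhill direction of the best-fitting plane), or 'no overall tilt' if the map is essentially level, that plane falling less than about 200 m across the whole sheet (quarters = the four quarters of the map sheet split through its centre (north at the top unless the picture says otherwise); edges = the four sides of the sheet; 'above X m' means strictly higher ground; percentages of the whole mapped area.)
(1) Ground above 1000 m makes up about 85 % of the sheet.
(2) The highest ground is in the north-west quarter.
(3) No overall tilt - high and low ground are spread across the sheet.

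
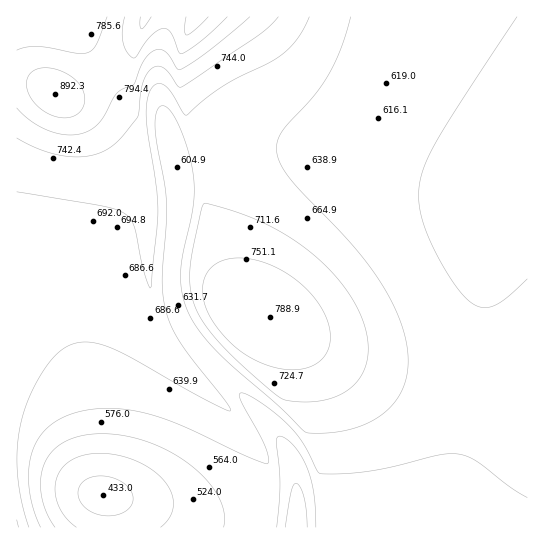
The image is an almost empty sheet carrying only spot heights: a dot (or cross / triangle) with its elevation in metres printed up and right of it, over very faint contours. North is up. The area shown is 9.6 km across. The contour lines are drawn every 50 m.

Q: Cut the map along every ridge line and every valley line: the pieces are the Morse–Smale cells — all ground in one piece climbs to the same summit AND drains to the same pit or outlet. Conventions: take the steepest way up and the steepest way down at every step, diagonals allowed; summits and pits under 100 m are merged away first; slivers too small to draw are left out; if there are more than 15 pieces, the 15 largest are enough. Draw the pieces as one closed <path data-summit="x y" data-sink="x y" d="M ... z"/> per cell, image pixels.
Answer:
<path data-summit="195 17" data-sink="103 495" d="M527 16l-511 1 1 511 279-1 0-45-7-25-6-14-22-28-60-62-17-24-8-18-4-17 0-35 8-48 0-28-4-22 54-16 43-1 116 17 105 34 21-3 13-9z"/><path data-summit="270 317" data-sink="103 495" d="M273 144l-43 1-54 16 4 22 0 28-8 48 0 35 7 24 22 35 60 62 22 28 6 14 7 25 1 46 148 0 22-95 9-52 13-134 11-28 28-34-17 8-17 2-105-34z"/><path data-summit="195 17" data-sink="103 495" d="M527 187l-27 32-11 28-13 134-30 147 82-1z"/>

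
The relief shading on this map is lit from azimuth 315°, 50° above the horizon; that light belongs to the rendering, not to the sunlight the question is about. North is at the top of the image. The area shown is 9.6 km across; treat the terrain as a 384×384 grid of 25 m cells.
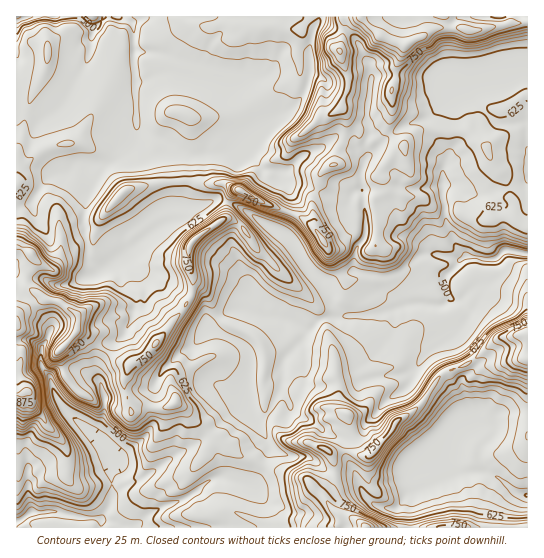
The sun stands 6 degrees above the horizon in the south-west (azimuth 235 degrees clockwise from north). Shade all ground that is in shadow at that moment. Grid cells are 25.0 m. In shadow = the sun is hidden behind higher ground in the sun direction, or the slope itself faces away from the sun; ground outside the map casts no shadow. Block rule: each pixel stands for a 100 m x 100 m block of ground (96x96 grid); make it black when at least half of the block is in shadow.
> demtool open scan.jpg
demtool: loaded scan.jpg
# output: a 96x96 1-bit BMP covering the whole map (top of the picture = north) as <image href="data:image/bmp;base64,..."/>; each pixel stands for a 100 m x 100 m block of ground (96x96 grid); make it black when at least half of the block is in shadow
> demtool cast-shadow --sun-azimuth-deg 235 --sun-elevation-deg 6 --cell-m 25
<image width="96" height="96" href="data:image/bmp;base64,Qk2+BAAAAAAAAD4AAAAoAAAAYAAAAGAAAAABAAEAAAAAAIAEAAATCwAAEwsAAAIAAAAAAAAA////AAAAAAAAAwAAAAAAAD/n//8A/wAAAAAAAP////8f4AAAAAAAAf////9AAAAAAAAAD/////9gAAAAAAAAH/////9AAAAAAAAAP/////9ABgAAAAAAf/////9AD4AAAAAA//////9AH8AAAAAB////8f9AP+AAAAAB////+P9AP+AAAAAD////+B9AP/AAAAAD7x///AAAP/gAAAAxzh///gAAP/gAAAYgHA///wAAP/gAAAcAHA///wAAf/AAAAcAfgf//4AAf/AAAB4D/wP//8AA/+AAAP4z/8H/g+AB/8AAAf5z//H4AAAD/8AAB/wz4fH8AAAH/4AAP/gAAfj+AAAP/4EAf/AAA/n/AAAf/AOA/8AAD///gAAf+YPj/8AAf///wAAf48fj/4AAf//nwAAf78fj/4AAD//DwAA//4f3/4AAB//gwAB//4P3/4AAB//gIAB//4P3/8AAD//wAAB//wH//8AAD5/wAAB//wA//+AAD4P44AB//wAf/+AAD4A48AB+f4Af8fAAD4AAeAB+f8If4HEAD8AAGAD+P+IfwAOAH8AAAAD/G/A/wAOAH8AAAAA/jvgP4A8AH4AAAAB/j/wH8B8AP4AAAD5/j/wD+PwAPwAAAD//D/4B/MAAHwAAAA/+H/4A/AAAAAAAAAH8P/4A/wAAYAAAAADw//4Af4AA4AAAAAAH//8Af8AB4AAAgAAP//+Af+AD4AABgAAf///AP/AH4AABgAA////gP/AP4AABgAAP///wf/AfwAABgAAB///wf+A/gAAAAAAH///wf+B/AAAAZ+AP///w/+D/AAGB5+8f///wf8P+EwPgAD8////wf8f+HwfwADD////wf8f8P4/4AAD////gH8/8f8/8AAD///8AB5/4f8/8AAD///gAAB/w/+E8AAD///gAAH/g/+B4gAB//wAAA/+G/+ABgAB//wAAAfwe/+ABgAAg/wAAAfD9/+ADgAAB/4AAAAf9/8AHgAAD/4AAAB/8/8A/gAAD/4AAAD/+H8B/gAB4g4+AAP/+IAAHwAH8AI/wB//+AAAPgAF8AA/////+AAAfAAM8AAP////+AQA/gAMEAAD/////D4A/gAEAAAAeA///D4A/gAAAAAACAB//h8B/gABAAAAAAAAPgcB/AABgAAAAAAAAAAB/AAAgAAAAAAAAAAB+AAAAAAAAAAAAAAB8AAAAAAAAAAAAAEAeAAAAAAAAAAAAAAAEAAAAAAAAIAAAA4GAAAAAAAAA8AAAA8H4AAAAAAAB8AAAQ+H4AAAAAAAA4AAAQ+H4AAAAAAAAAAAAYeH8AAAAAAAAAAAAYeH+AAAAAAAAAAAAYfH/AAAAAAAAAAAAAfH/AAAAAAQAAAAAA/D/gAAAAAQAAAAAA+B/gAABAAQAAAAAA+A/wAADAAQAAAAAB+AfwAADhAYAAAAAB8AQgAADhAYAAAAAB8ACAAADjgYAAAAAF4AGAAADBgYAAAAAB4eEAAAjDw4AAAAAAA+ABAB//z4AAAAAAD+AH+A//fwAAAAAAH8AP/4="/>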